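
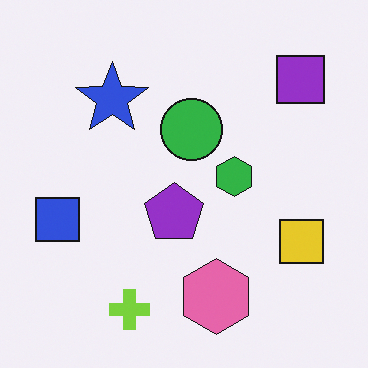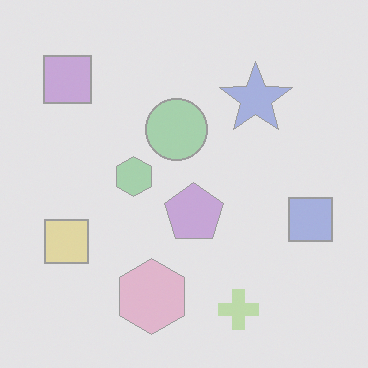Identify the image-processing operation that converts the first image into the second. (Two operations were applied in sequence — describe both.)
The image was flipped horizontally (left ↔ right), then washed out (contrast reduced).

The blue square is in the left of the first image and the right of the second — shapes on opposite sides of the vertical midline have swapped in a mirror flip. Tones are pushed toward mid-grey across the whole image — a global contrast change.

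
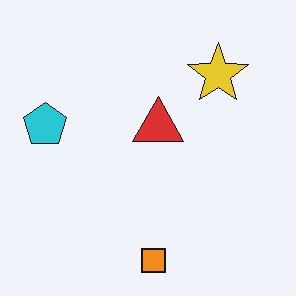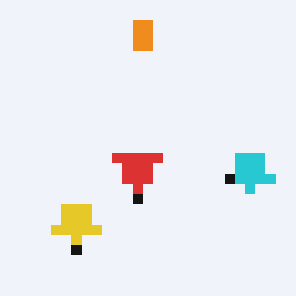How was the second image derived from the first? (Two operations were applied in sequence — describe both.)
The image was rotated 180°, then coarsely pixelated.

The orange square sits in the bottom of the first image and the top of the second — consistent with a whole-image 180° rotation. Shapes are reduced to large square blocks; fine edges and outlines are lost — a downscale-then-upscale (mosaic) effect.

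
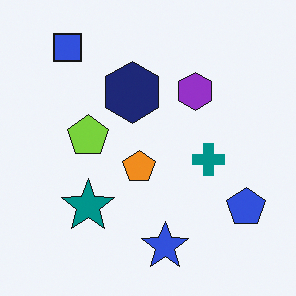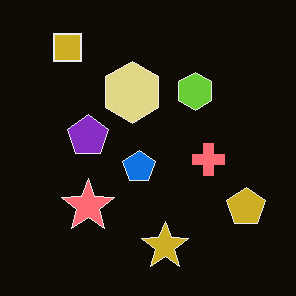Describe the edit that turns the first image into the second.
It was color-inverted (negative).

The light background has become dark and every shape's color is its complement — a photographic negative.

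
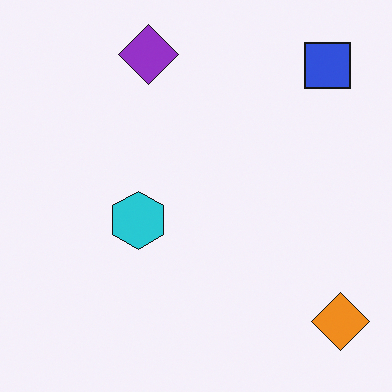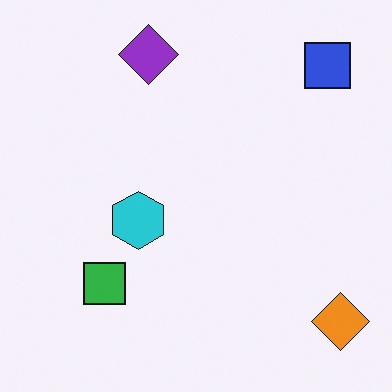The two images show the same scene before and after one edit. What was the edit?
It was overlaid with an additional green square.

A green square appears in the second image that is absent from the first.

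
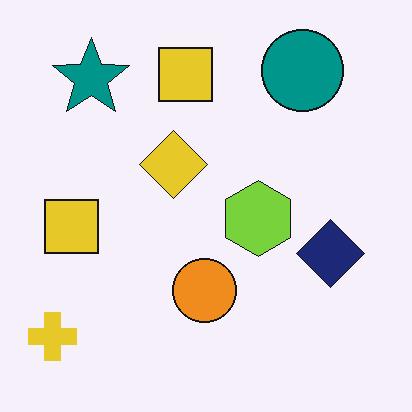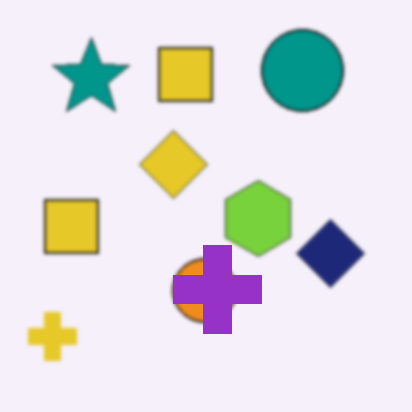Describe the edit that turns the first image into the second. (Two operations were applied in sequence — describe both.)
The transformation is: lightly blurred, then overlaid with an additional purple cross.

Shape edges and outlines are uniformly softened across the whole image. A purple cross appears in the second image that is absent from the first.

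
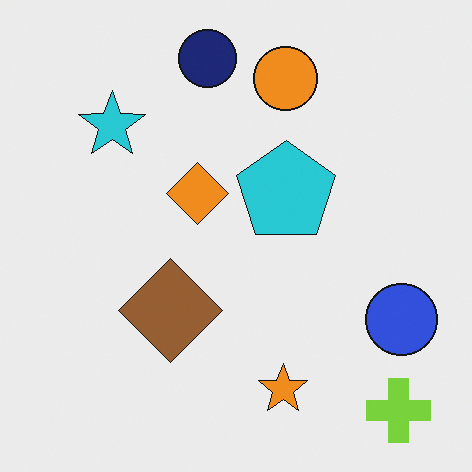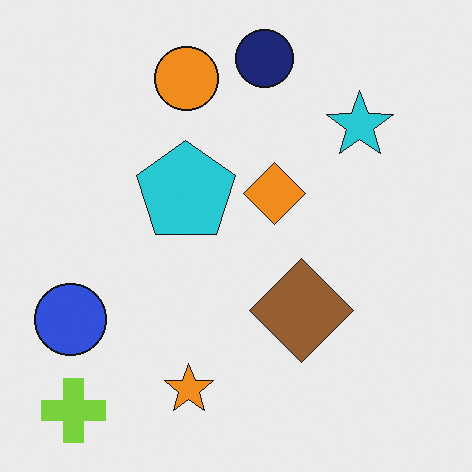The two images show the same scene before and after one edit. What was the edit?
It was flipped horizontally (left ↔ right).

The blue circle is in the bottom-right of the first image and the bottom-left of the second — shapes on opposite sides of the vertical midline have swapped in a mirror flip.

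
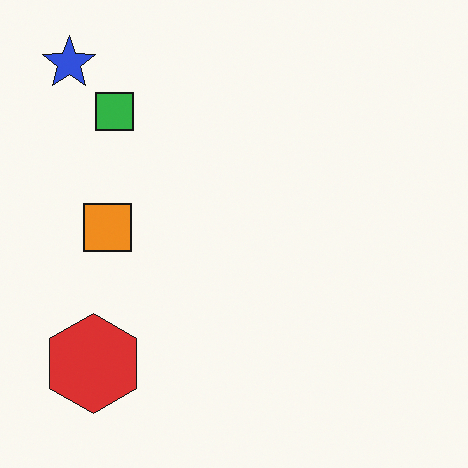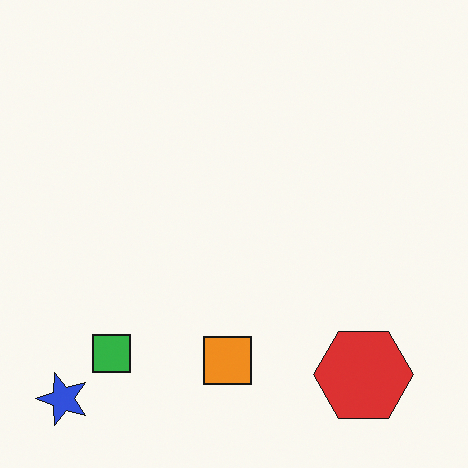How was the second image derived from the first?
The transformation is: rotated 90° counter-clockwise.

The blue star sits in the top-left of the first image and the bottom-left of the second — consistent with a whole-image 90° counter-clockwise rotation.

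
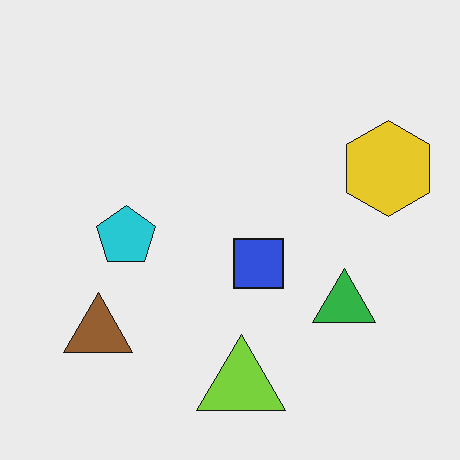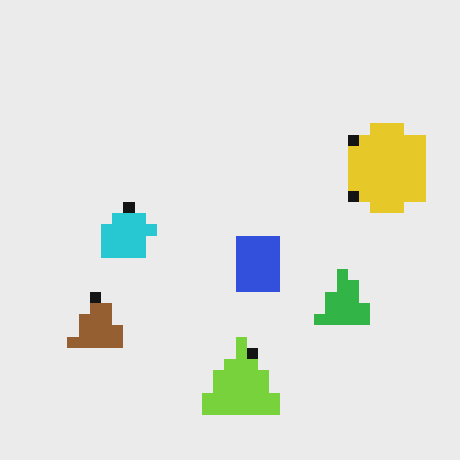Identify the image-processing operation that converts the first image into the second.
The second image is the first heavily pixelated into large blocks.

Shapes are reduced to large square blocks; fine edges and outlines are lost — a downscale-then-upscale (mosaic) effect.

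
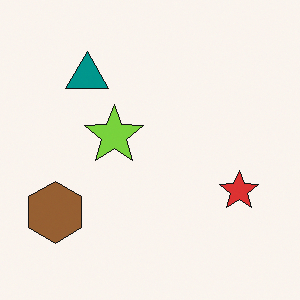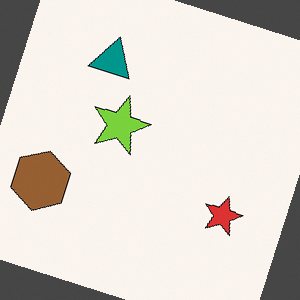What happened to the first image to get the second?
This is the original image rotated clockwise by a clearly visible amount.

Every shape is tilted by the same angle and the image corners show triangular fill wedges — a whole-image rotation by a non-right angle.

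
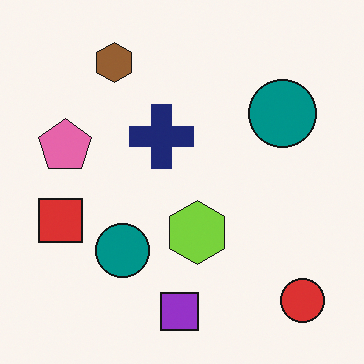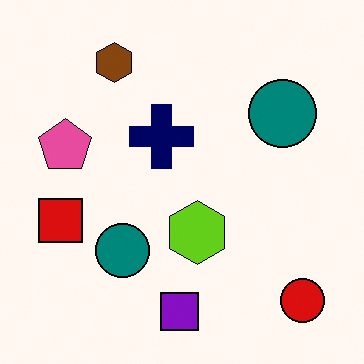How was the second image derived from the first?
The image was given slightly increased contrast.

Tones are pushed away from mid-grey across the whole image — a global contrast change.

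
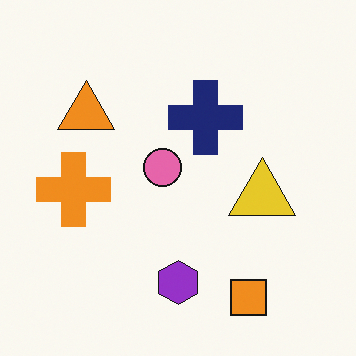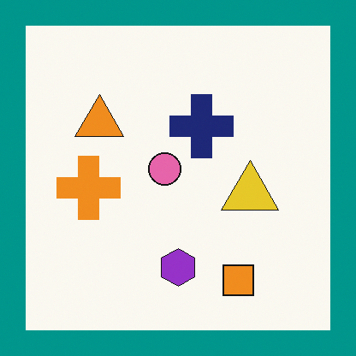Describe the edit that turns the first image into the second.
It was framed with a teal border.

A solid teal frame runs around the edge of the second image, with the content slightly shrunk inside it.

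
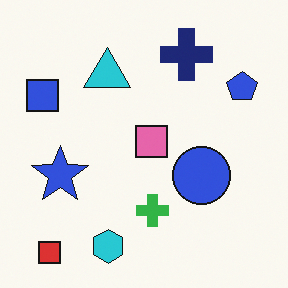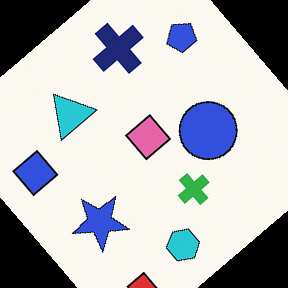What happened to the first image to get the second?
It was rotated counter-clockwise by a large amount — several tens of degrees.

Every shape is tilted by the same angle and the image corners show triangular fill wedges — a whole-image rotation by a non-right angle.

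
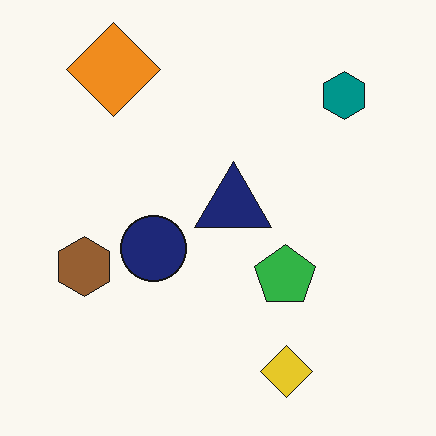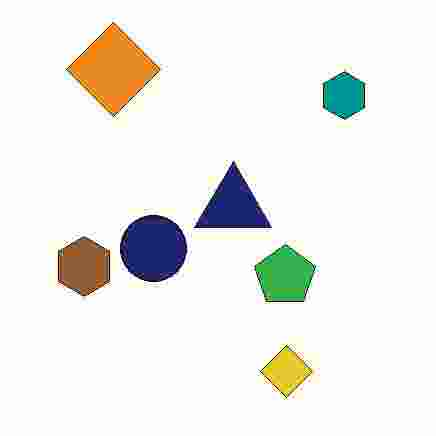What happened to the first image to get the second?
It was degraded with heavy JPEG compression.

Blocky 8×8 compression artifacts appear around shape edges and the flat background shows ringing — characteristic JPEG degradation.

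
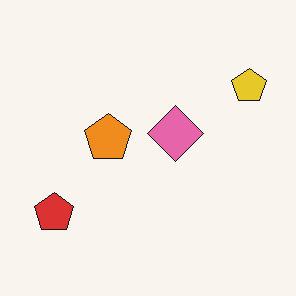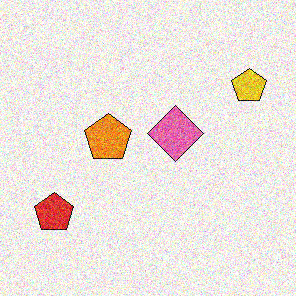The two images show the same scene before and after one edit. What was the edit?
The image was degraded with strong gaussian noise.

Random speckle covers the whole image, including the flat background.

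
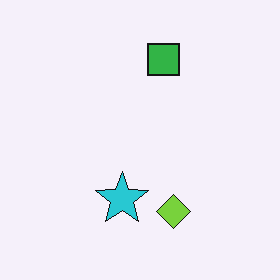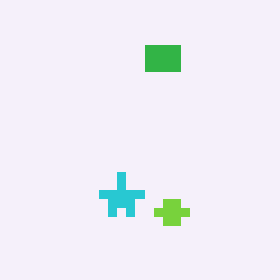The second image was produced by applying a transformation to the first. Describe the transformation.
It was heavily pixelated into large blocks.

Shapes are reduced to large square blocks; fine edges and outlines are lost — a downscale-then-upscale (mosaic) effect.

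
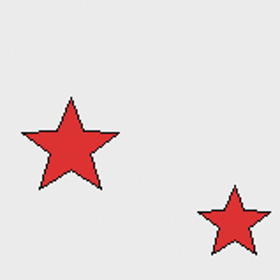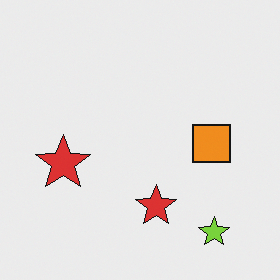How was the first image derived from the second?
Cropped to a noticeably smaller region and rescaled.

The visible shapes are larger and the field of view is narrower; shapes near the original edges may be partly or wholly outside the frame — a crop-and-rescale.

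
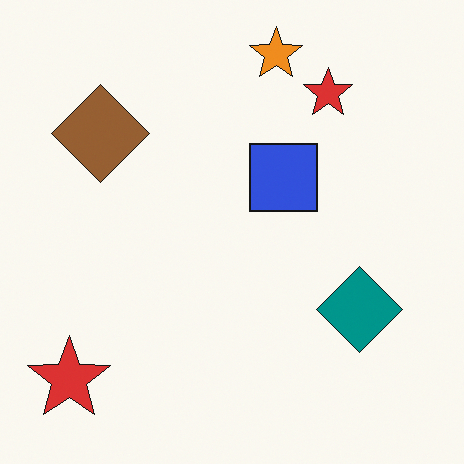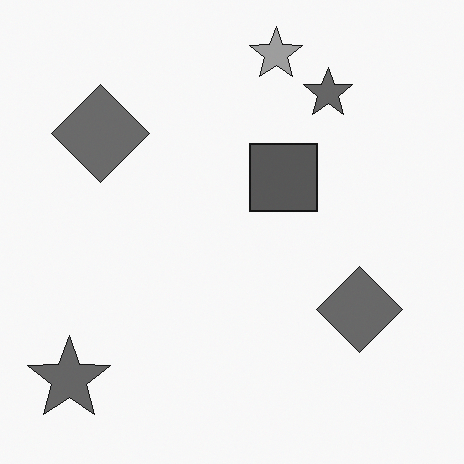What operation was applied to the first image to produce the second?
It was converted to grayscale.

All color is removed — every shape is now a shade of grey.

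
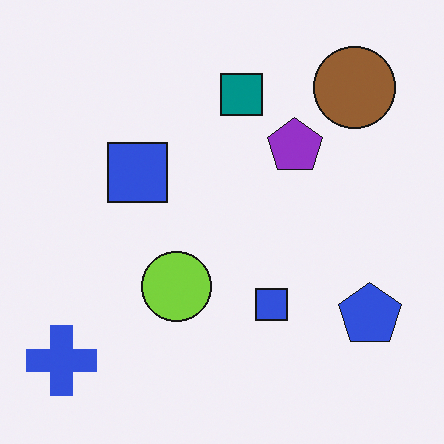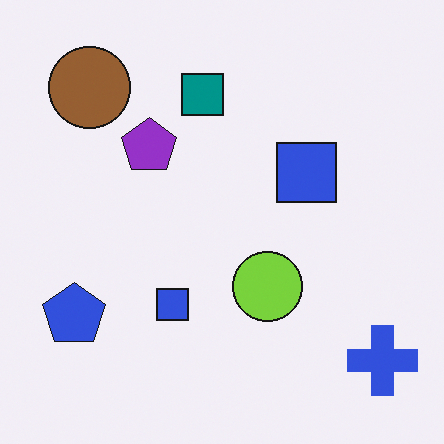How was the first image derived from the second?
The first image is the second flipped horizontally (left ↔ right).

The blue cross is in the bottom-right of the second image and the bottom-left of the first — shapes on opposite sides of the vertical midline have swapped in a mirror flip.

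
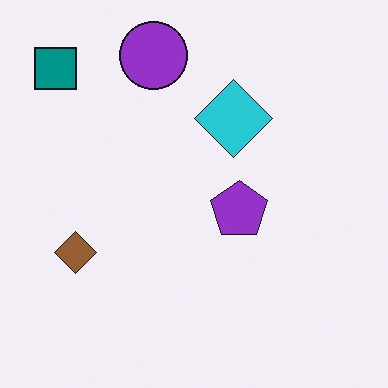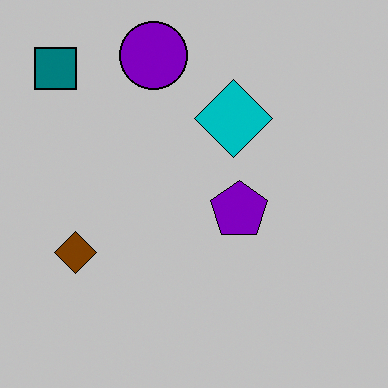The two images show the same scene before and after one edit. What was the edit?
It was aggressively posterized.

Each flat color has snapped to a coarser quantized level — most visibly, the near-white background has dropped to a flat grey.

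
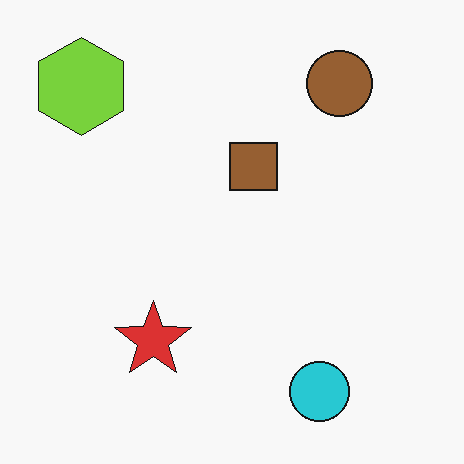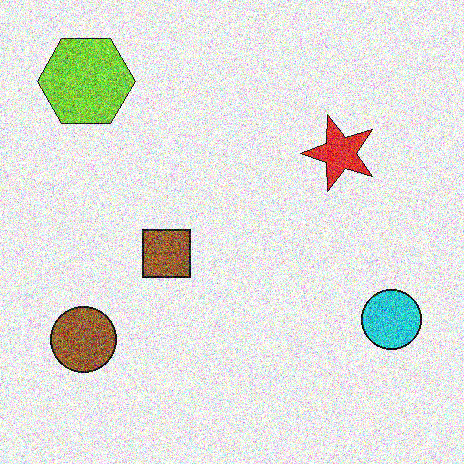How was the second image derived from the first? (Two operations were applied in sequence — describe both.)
The image was transposed (reflected across the top-left ↔ bottom-right diagonal), then degraded with heavy additive noise.

Shapes have swapped their row and column positions — what was in the top-right is now in the bottom-left — a diagonal reflection. Random speckle covers the whole image, including the flat background.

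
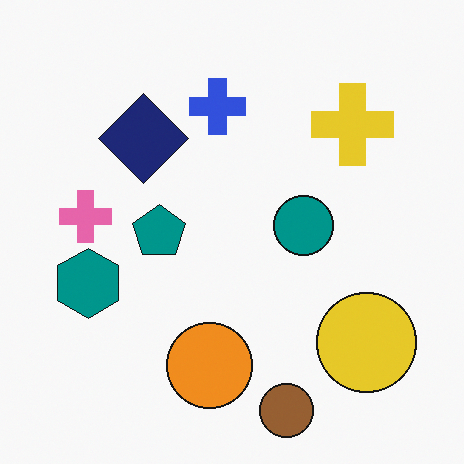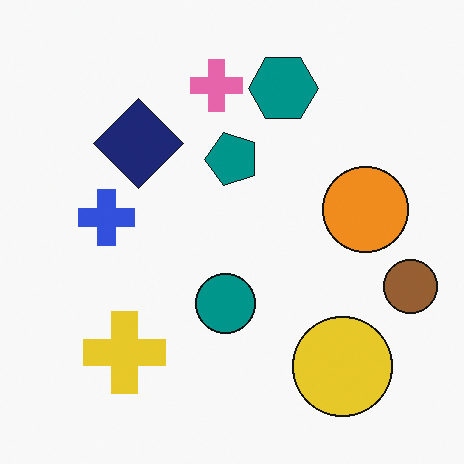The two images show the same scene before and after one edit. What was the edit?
This is the original image transposed (reflected across the top-left ↔ bottom-right diagonal).

Shapes have swapped their row and column positions — what was in the top-right is now in the bottom-left — a diagonal reflection.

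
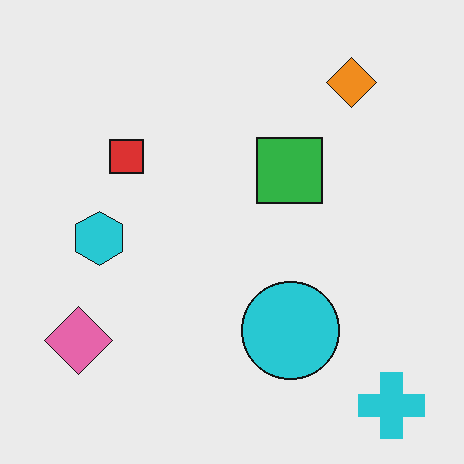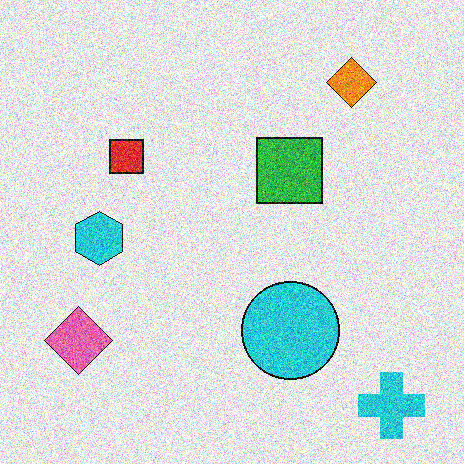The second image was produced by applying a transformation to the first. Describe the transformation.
The image was degraded with heavy additive noise.

Random speckle covers the whole image, including the flat background.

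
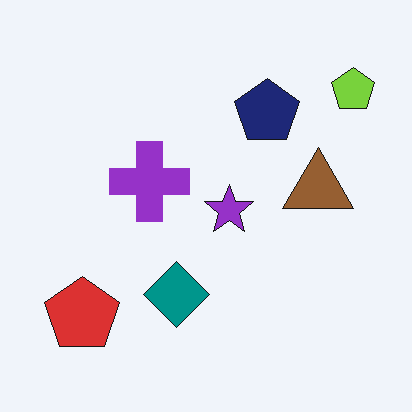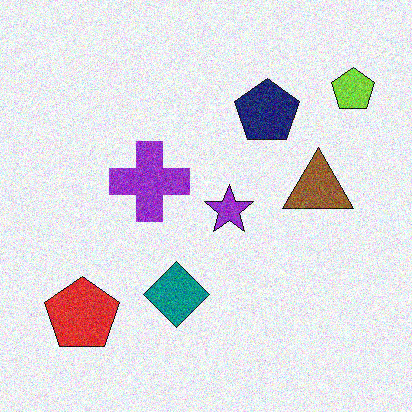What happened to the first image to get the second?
This is the original image degraded with visible gaussian noise.

Random speckle covers the whole image, including the flat background.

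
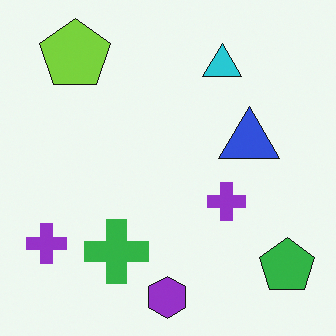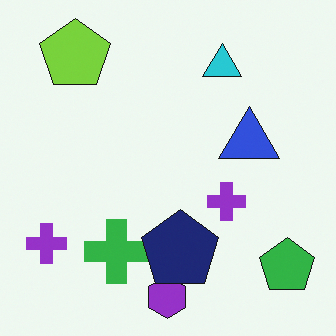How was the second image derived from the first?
The image was overlaid with an additional navy pentagon.

A navy pentagon appears in the second image that is absent from the first.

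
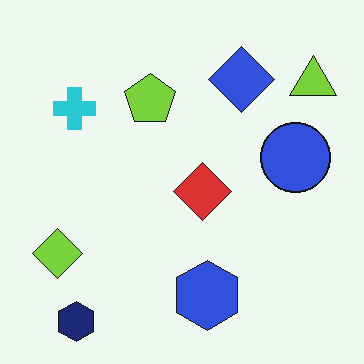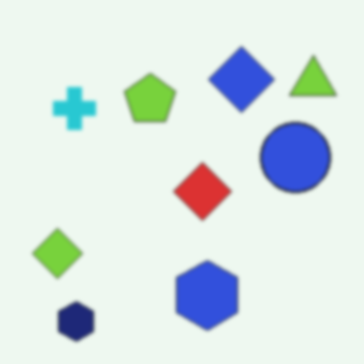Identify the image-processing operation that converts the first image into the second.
The transformation is: lightly blurred.

Shape edges and outlines are uniformly softened across the whole image.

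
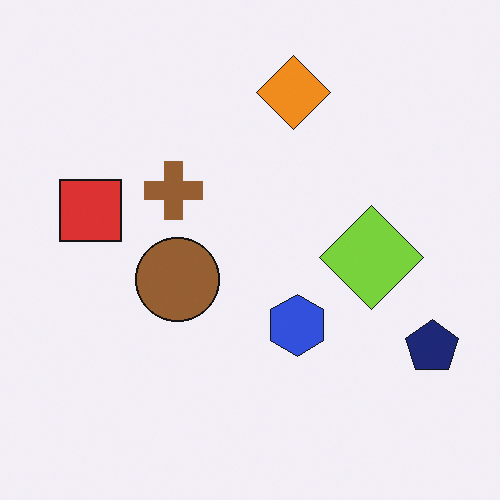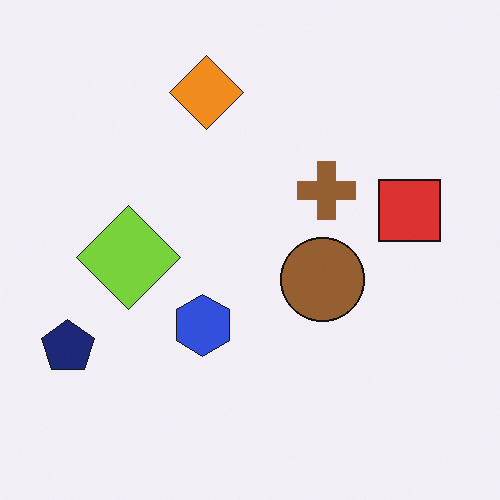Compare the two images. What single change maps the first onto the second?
The image was flipped horizontally (left ↔ right).

The navy pentagon is in the bottom-right of the first image and the bottom-left of the second — shapes on opposite sides of the vertical midline have swapped in a mirror flip.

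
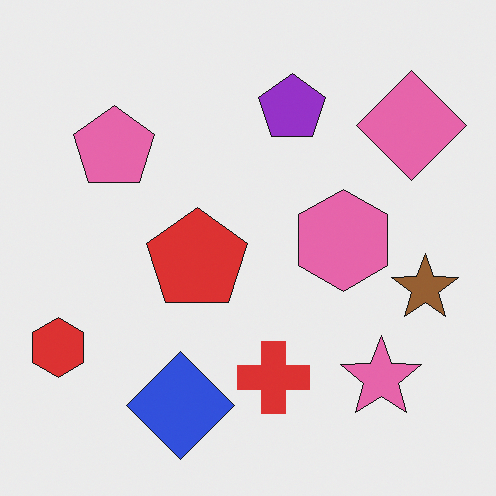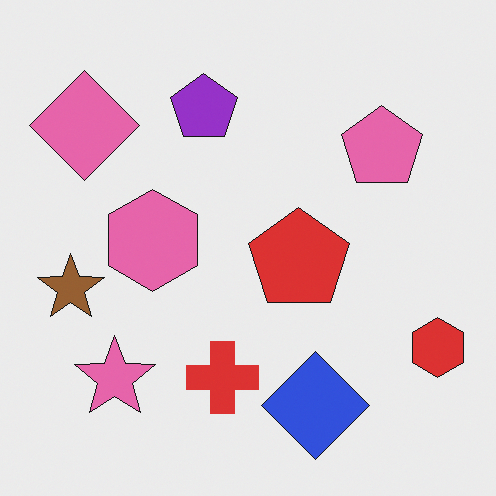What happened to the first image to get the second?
Flipped horizontally (left ↔ right).

The red hexagon is in the bottom-left of the first image and the bottom-right of the second — shapes on opposite sides of the vertical midline have swapped in a mirror flip.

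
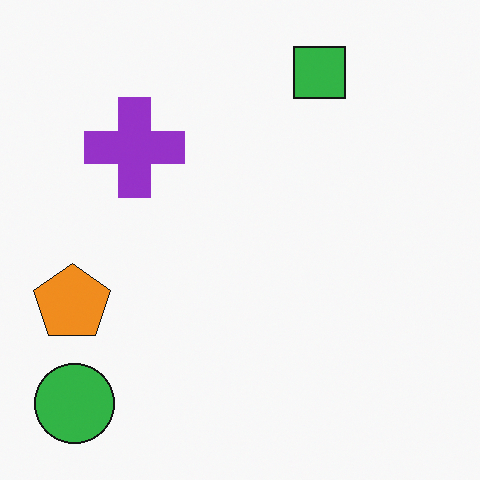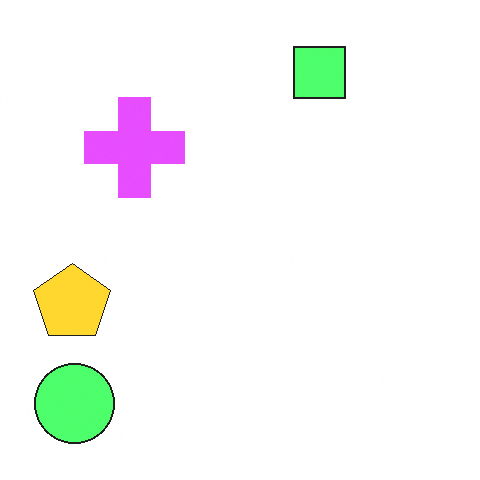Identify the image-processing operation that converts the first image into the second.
This is the original image brightened a lot.

Every pixel — background and shapes alike — is uniformly brightened.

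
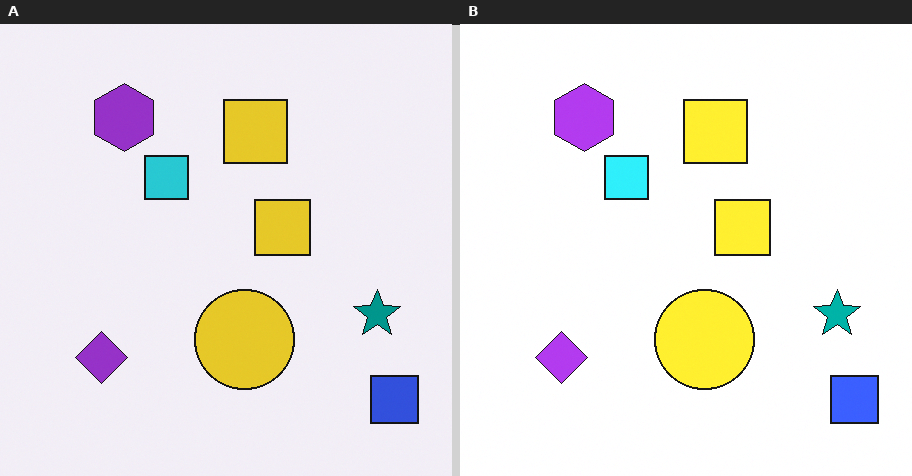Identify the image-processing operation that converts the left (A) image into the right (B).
The transformation is: slightly brightened.

Every pixel — background and shapes alike — is uniformly brightened.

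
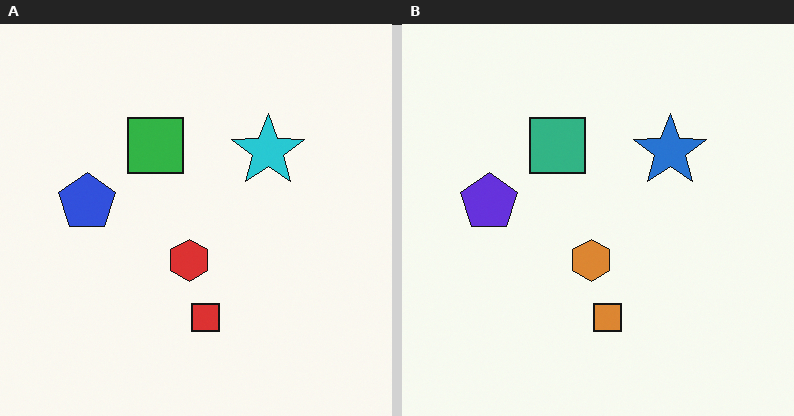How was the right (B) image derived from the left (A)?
It was hue-shifted by a small amount.

Every shape's color has rotated by the same amount around the hue wheel — a uniform hue shift.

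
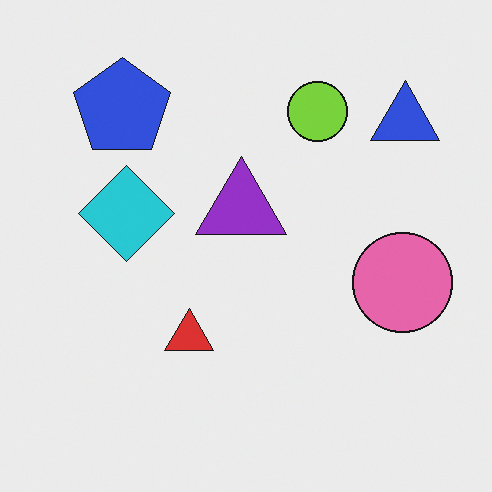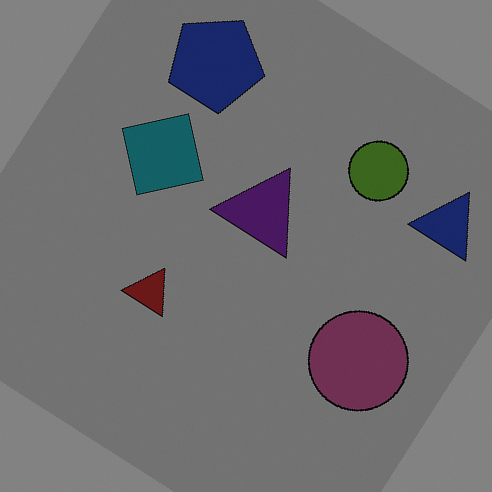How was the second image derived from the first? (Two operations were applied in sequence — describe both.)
It was substantially darkened, then rotated clockwise by a large amount — several tens of degrees.

Every pixel — background and shapes alike — is uniformly darkened. Every shape is tilted by the same angle and the image corners show triangular fill wedges — a whole-image rotation by a non-right angle.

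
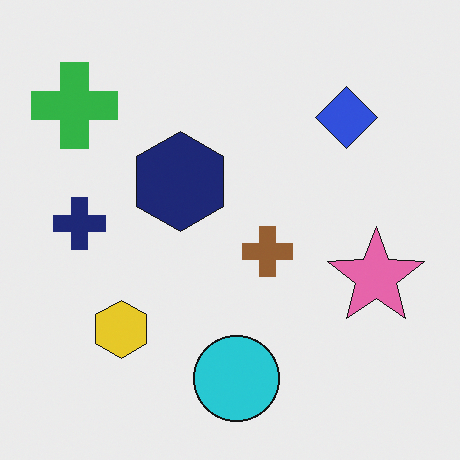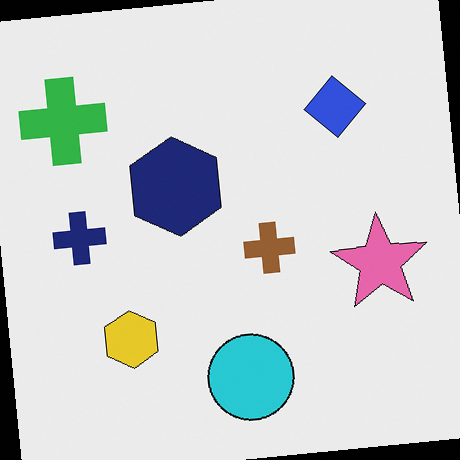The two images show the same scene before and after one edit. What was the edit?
It was rotated counter-clockwise by a small amount.

Every shape is tilted by the same angle and the image corners show triangular fill wedges — a whole-image rotation by a non-right angle.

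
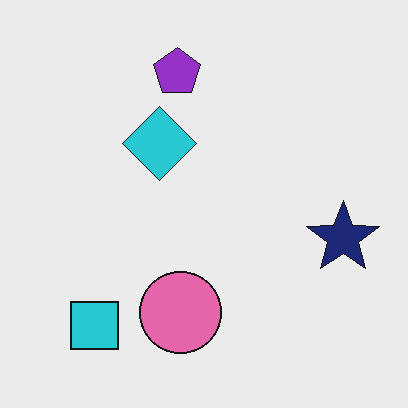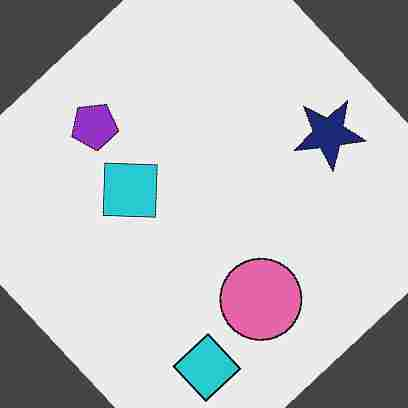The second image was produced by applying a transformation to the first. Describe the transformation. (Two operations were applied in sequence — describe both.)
Rotated counter-clockwise by a large amount — several tens of degrees, then heavily JPEG-compressed with obvious blocking artifacts.

Every shape is tilted by the same angle and the image corners show triangular fill wedges — a whole-image rotation by a non-right angle. Blocky 8×8 compression artifacts appear around shape edges and the flat background shows ringing — characteristic JPEG degradation.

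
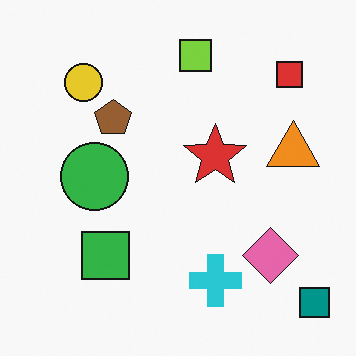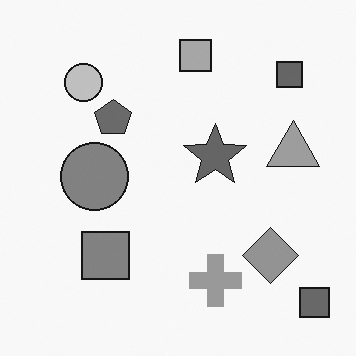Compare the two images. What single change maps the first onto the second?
This is the original image converted to grayscale.

All color is removed — every shape is now a shade of grey.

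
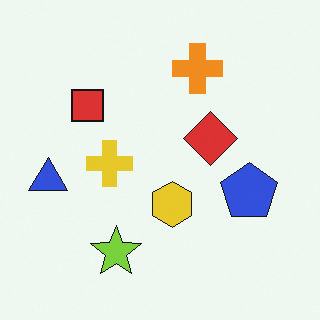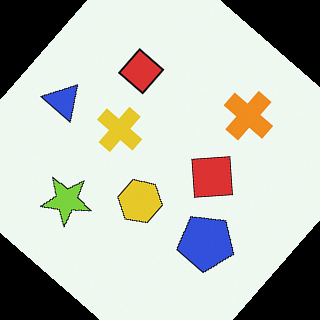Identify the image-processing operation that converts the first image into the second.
The transformation is: rotated clockwise by a large amount — several tens of degrees.

Every shape is tilted by the same angle and the image corners show triangular fill wedges — a whole-image rotation by a non-right angle.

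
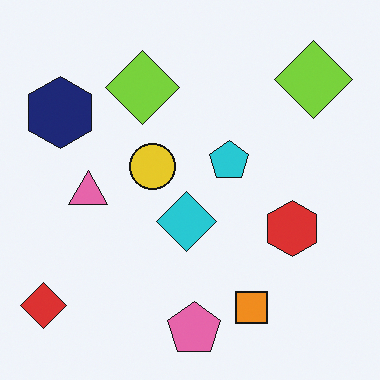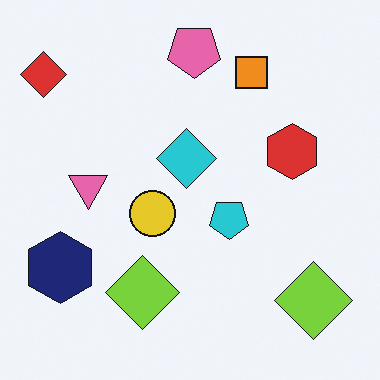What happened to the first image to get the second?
Flipped vertically (top ↔ bottom).

The pink pentagon is in the bottom of the first image and the top of the second — shapes on opposite sides of the horizontal midline have swapped in a mirror flip.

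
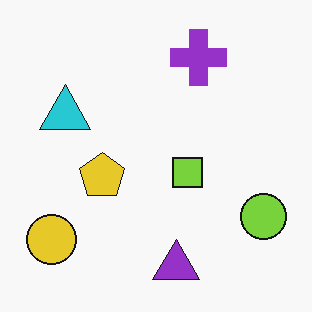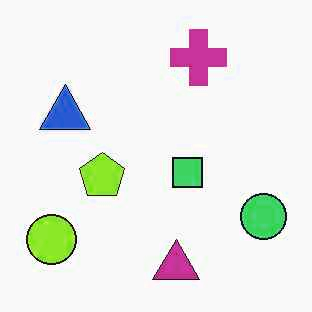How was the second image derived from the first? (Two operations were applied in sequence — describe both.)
This is the original image given moderate JPEG compression, then hue-shifted by a small amount.

Blocky 8×8 compression artifacts appear around shape edges and the flat background shows ringing — characteristic JPEG degradation. Every shape's color has rotated by the same amount around the hue wheel — a uniform hue shift.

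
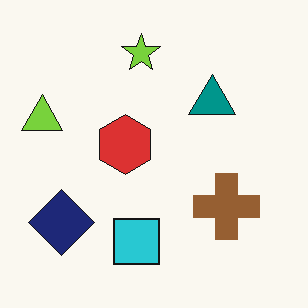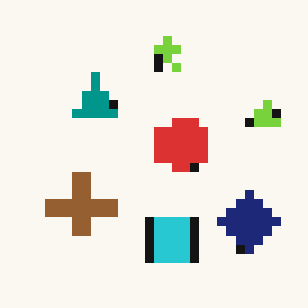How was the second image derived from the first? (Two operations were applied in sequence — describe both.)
The transformation is: heavily pixelated into large blocks, then flipped horizontally (left ↔ right).

Shapes are reduced to large square blocks; fine edges and outlines are lost — a downscale-then-upscale (mosaic) effect. The lime triangle is in the left of the first image and the right of the second — shapes on opposite sides of the vertical midline have swapped in a mirror flip.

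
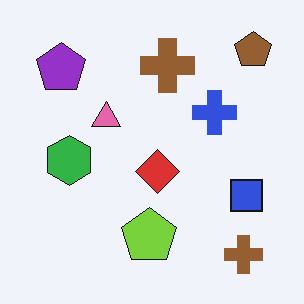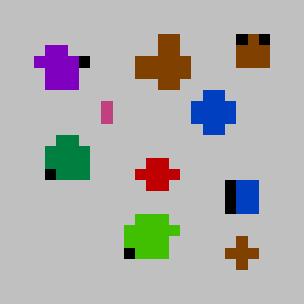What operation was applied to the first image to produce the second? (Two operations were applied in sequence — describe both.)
The second image is the first heavily posterized to just a handful of flat colors, then coarsely pixelated.

Each flat color has snapped to a coarser quantized level — most visibly, the near-white background has dropped to a flat grey. Shapes are reduced to large square blocks; fine edges and outlines are lost — a downscale-then-upscale (mosaic) effect.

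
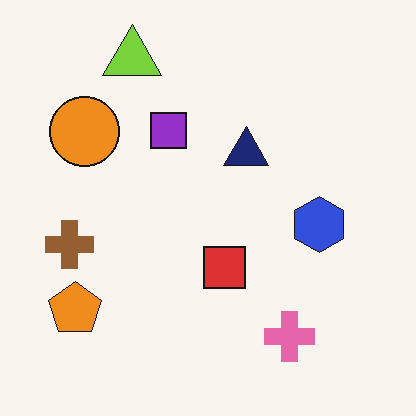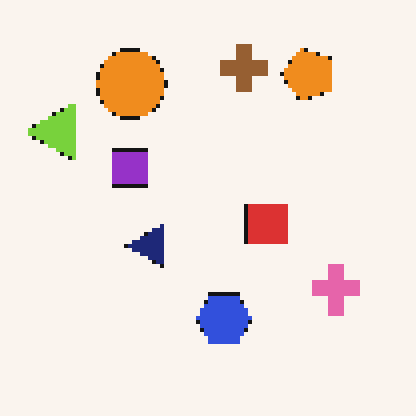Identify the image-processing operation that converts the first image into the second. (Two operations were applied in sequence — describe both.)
Mildly pixelated, then transposed (reflected across the top-left ↔ bottom-right diagonal).

Shapes are reduced to large square blocks; fine edges and outlines are lost — a downscale-then-upscale (mosaic) effect. Shapes have swapped their row and column positions — what was in the top-right is now in the bottom-left — a diagonal reflection.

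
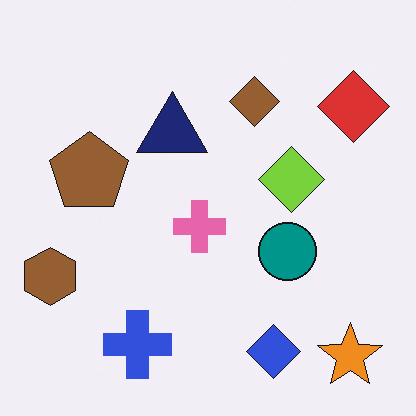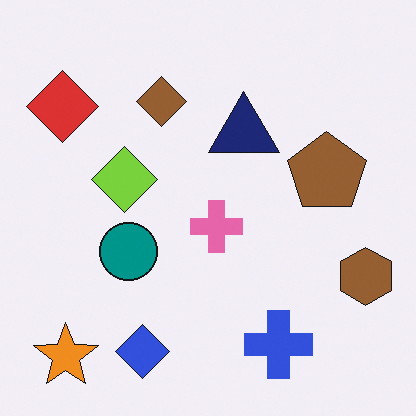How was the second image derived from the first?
The image was flipped horizontally (left ↔ right).

The brown hexagon is in the left of the first image and the right of the second — shapes on opposite sides of the vertical midline have swapped in a mirror flip.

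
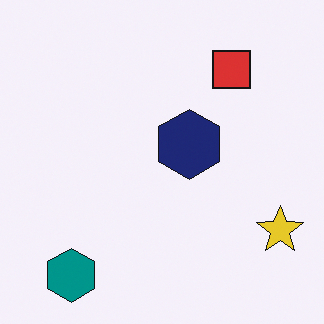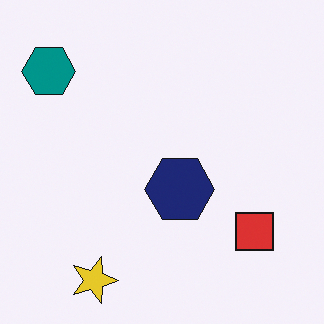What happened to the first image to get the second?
This is the original image rotated 90° clockwise.

The teal hexagon sits in the bottom-left of the first image and the top-left of the second — consistent with a whole-image 90° clockwise rotation.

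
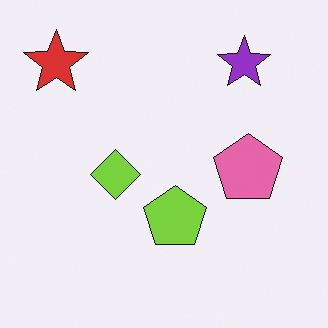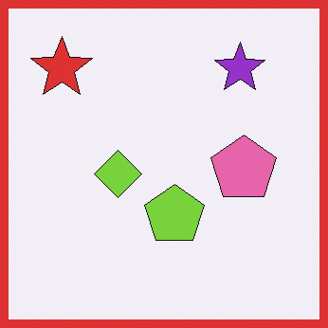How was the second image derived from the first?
Framed with a red border.

A solid red frame runs around the edge of the second image, with the content slightly shrunk inside it.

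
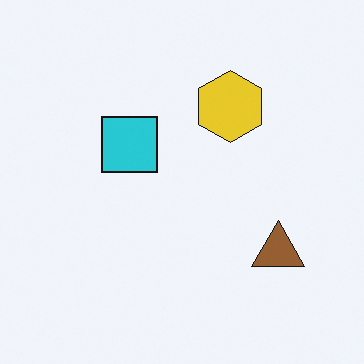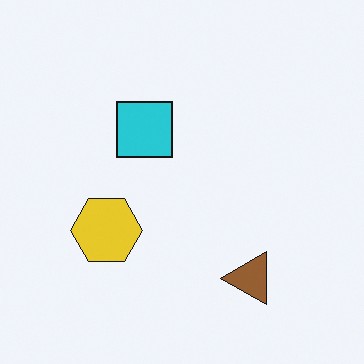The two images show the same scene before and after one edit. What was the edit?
Transposed (reflected across the top-left ↔ bottom-right diagonal).

Shapes have swapped their row and column positions — what was in the top-right is now in the bottom-left — a diagonal reflection.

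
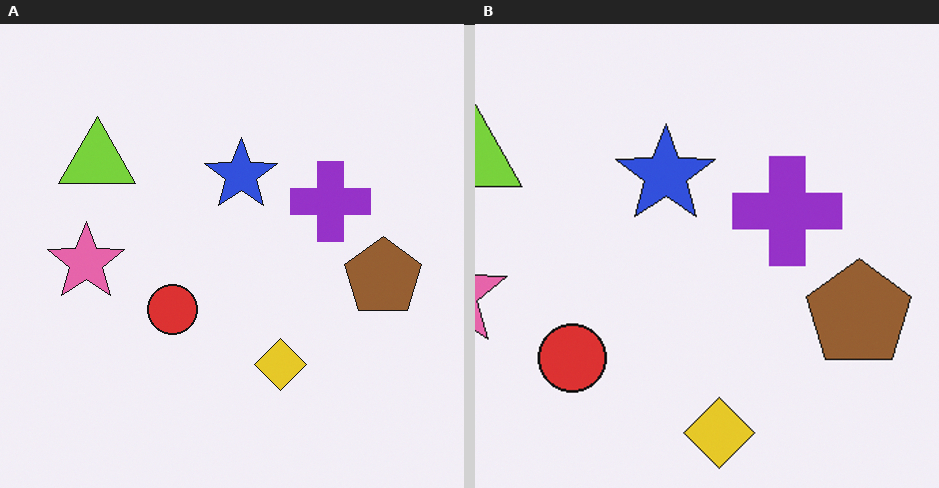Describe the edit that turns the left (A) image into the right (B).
The transformation is: cropped slightly and scaled back up.

The visible shapes are larger and the field of view is narrower; shapes near the original edges may be partly or wholly outside the frame — a crop-and-rescale.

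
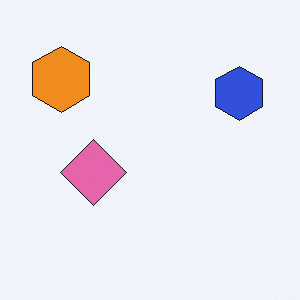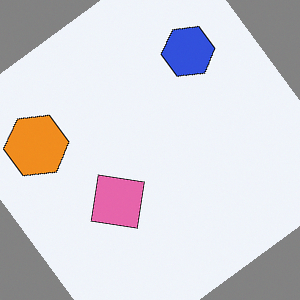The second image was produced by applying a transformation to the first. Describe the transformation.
The image was rotated counter-clockwise by a large amount — several tens of degrees.

Every shape is tilted by the same angle and the image corners show triangular fill wedges — a whole-image rotation by a non-right angle.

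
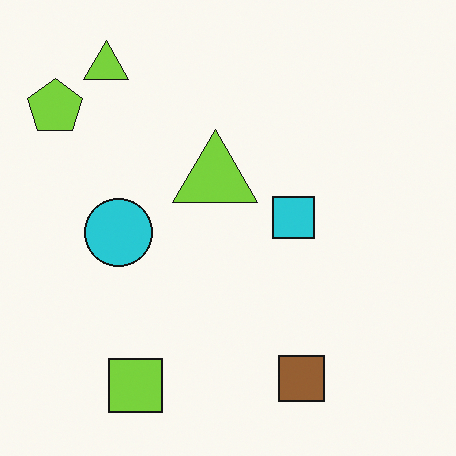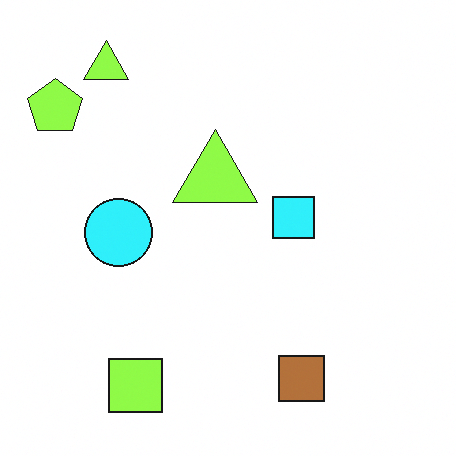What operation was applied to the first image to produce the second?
Slightly brightened.

Every pixel — background and shapes alike — is uniformly brightened.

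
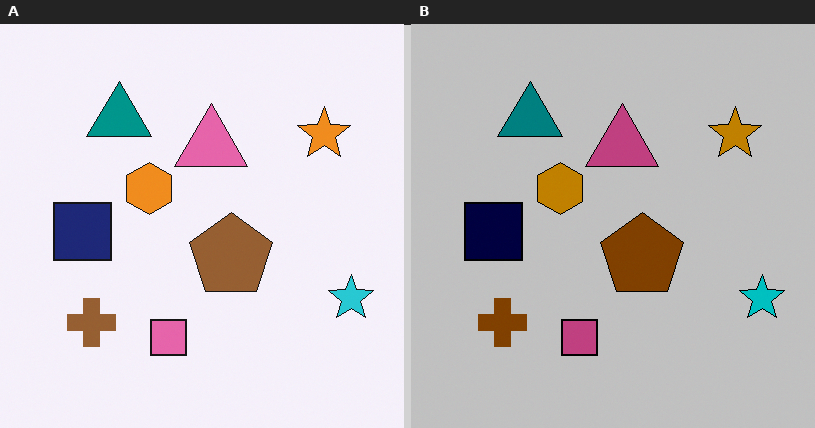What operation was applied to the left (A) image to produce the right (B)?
The image was heavily posterized to just a handful of flat colors.

Each flat color has snapped to a coarser quantized level — most visibly, the near-white background has dropped to a flat grey.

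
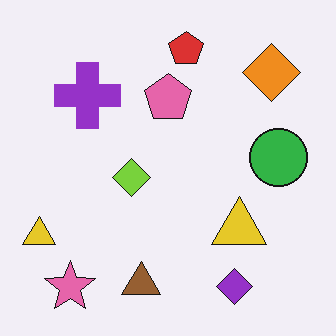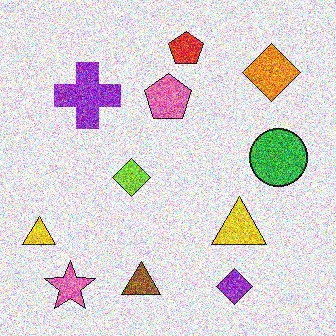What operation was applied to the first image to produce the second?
This is the original image degraded with a thick layer of grain.

Random speckle covers the whole image, including the flat background.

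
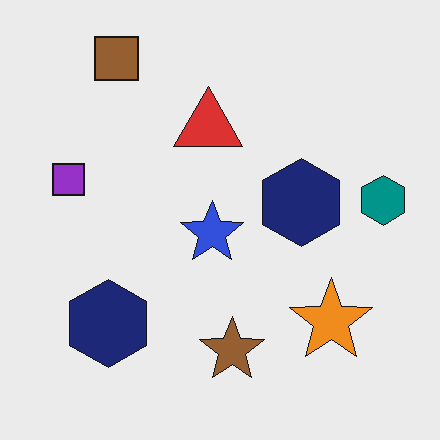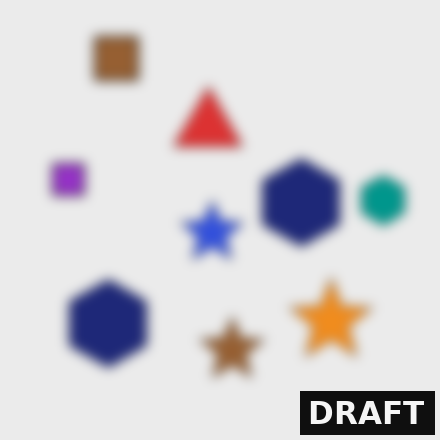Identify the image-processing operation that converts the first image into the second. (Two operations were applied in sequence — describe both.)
The transformation is: heavily blurred, then watermarked with the text "DRAFT" in the lower-right corner.

Shape edges and outlines are uniformly softened across the whole image. A dark label reading "DRAFT" appears in the lower-right corner.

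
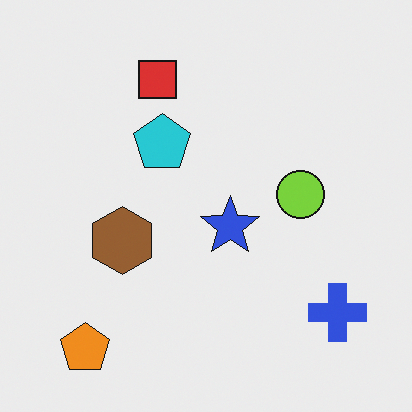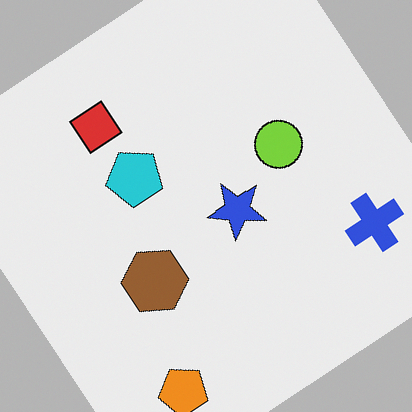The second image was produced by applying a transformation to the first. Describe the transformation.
The transformation is: rotated counter-clockwise by a large amount — several tens of degrees.

Every shape is tilted by the same angle and the image corners show triangular fill wedges — a whole-image rotation by a non-right angle.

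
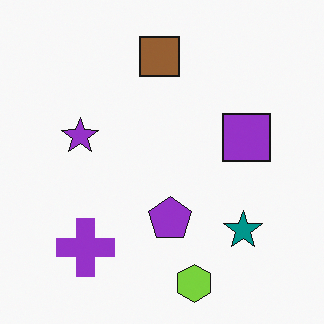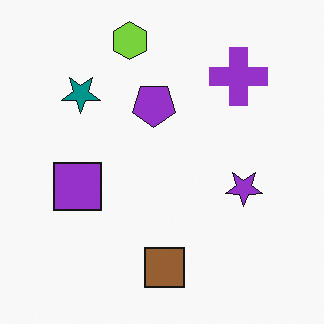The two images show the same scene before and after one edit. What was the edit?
The transformation is: rotated 180°.

The lime hexagon sits in the bottom of the first image and the top of the second — consistent with a whole-image 180° rotation.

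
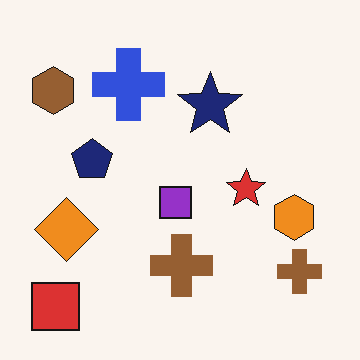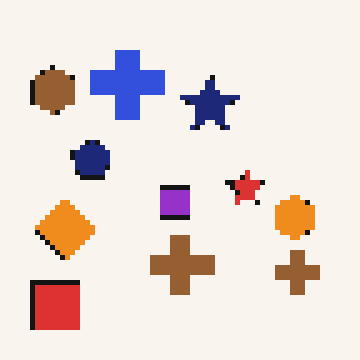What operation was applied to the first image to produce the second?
This is the original image mildly pixelated.

Shapes are reduced to large square blocks; fine edges and outlines are lost — a downscale-then-upscale (mosaic) effect.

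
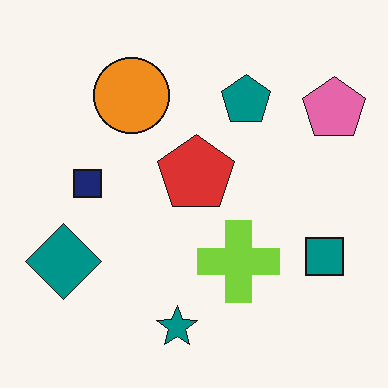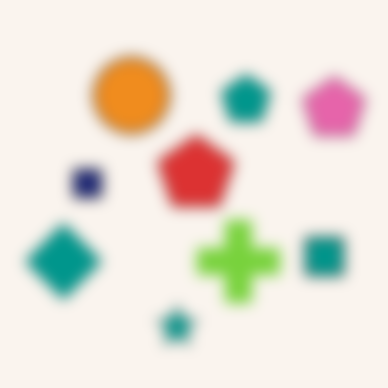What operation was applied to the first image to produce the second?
Heavily blurred.

Shape edges and outlines are uniformly softened across the whole image.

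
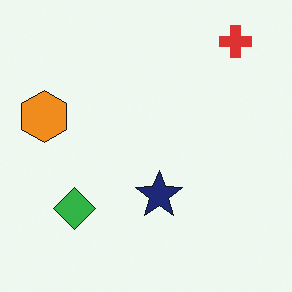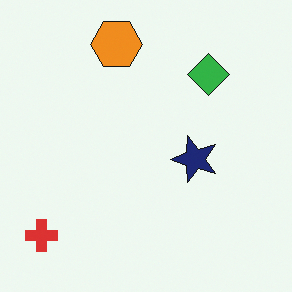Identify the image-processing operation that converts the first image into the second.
This is the original image transposed (reflected across the top-left ↔ bottom-right diagonal).

Shapes have swapped their row and column positions — what was in the top-right is now in the bottom-left — a diagonal reflection.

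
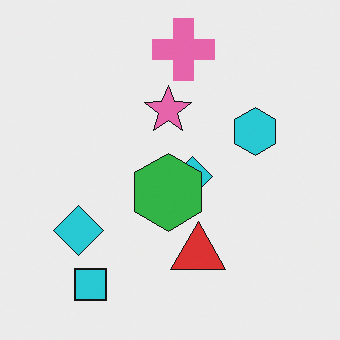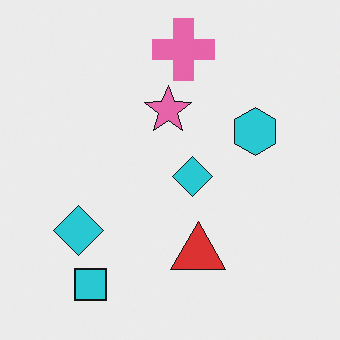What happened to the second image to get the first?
Overlaid with an additional green hexagon.

A green hexagon appears in the first image that is absent from the second.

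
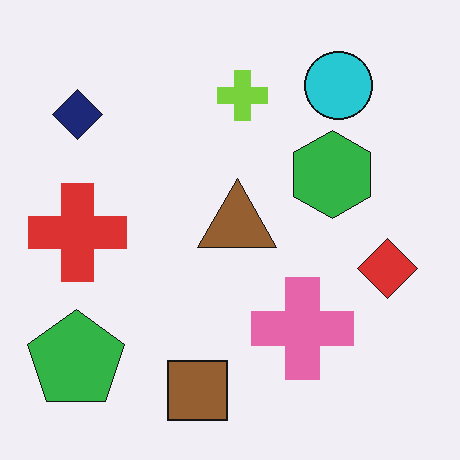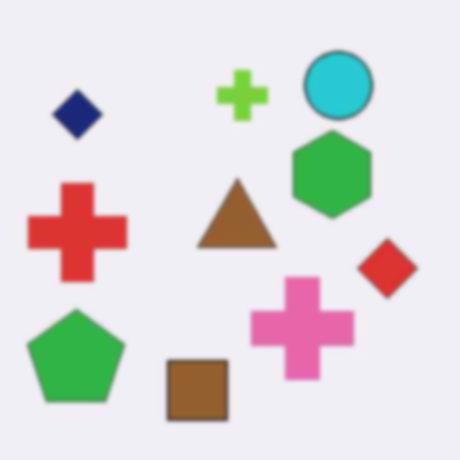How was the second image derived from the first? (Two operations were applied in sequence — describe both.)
The transformation is: given moderate JPEG compression, then lightly blurred.

Blocky 8×8 compression artifacts appear around shape edges and the flat background shows ringing — characteristic JPEG degradation. Shape edges and outlines are uniformly softened across the whole image.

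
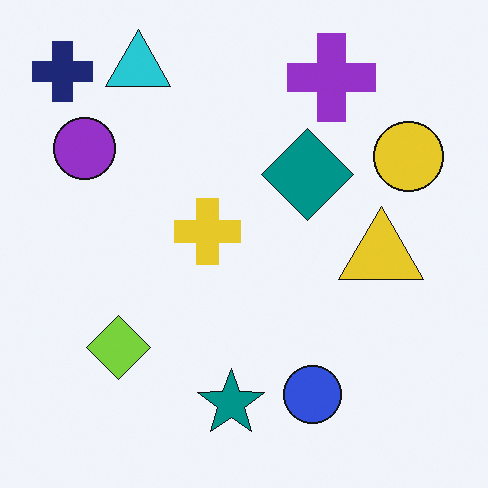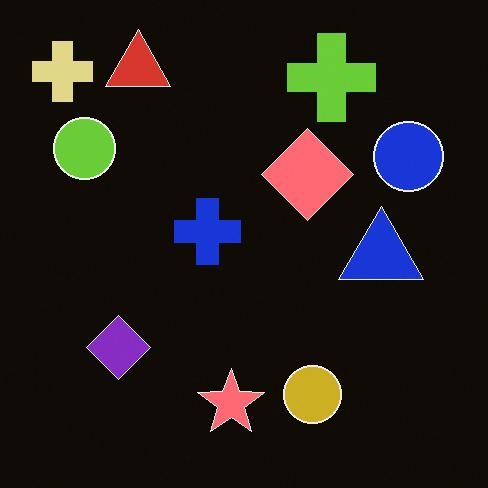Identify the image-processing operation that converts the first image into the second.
This is the original image color-inverted (negative).

The light background has become dark and every shape's color is its complement — a photographic negative.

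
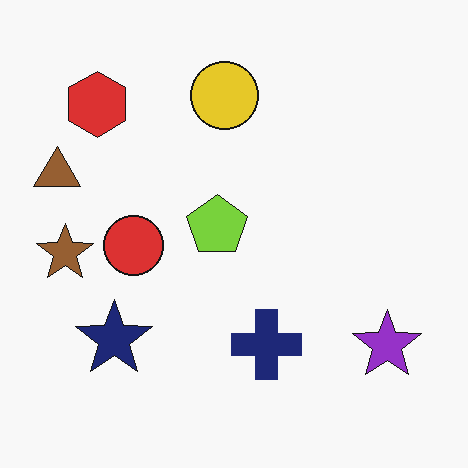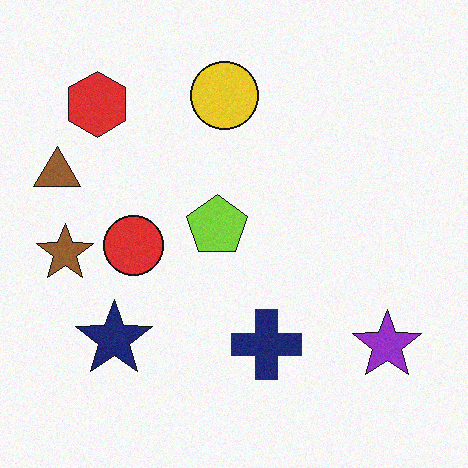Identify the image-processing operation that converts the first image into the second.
This is the original image degraded with subtle gaussian noise.

Random speckle covers the whole image, including the flat background.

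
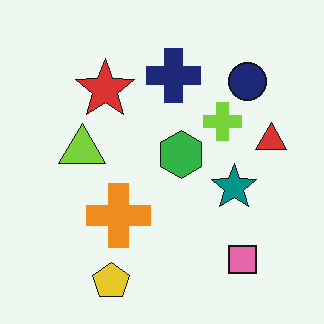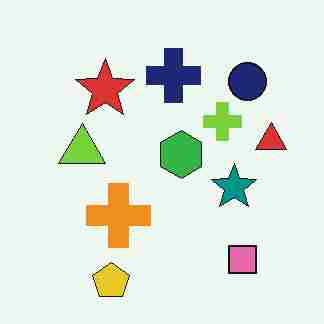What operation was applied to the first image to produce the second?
Degraded with heavy JPEG compression.

Blocky 8×8 compression artifacts appear around shape edges and the flat background shows ringing — characteristic JPEG degradation.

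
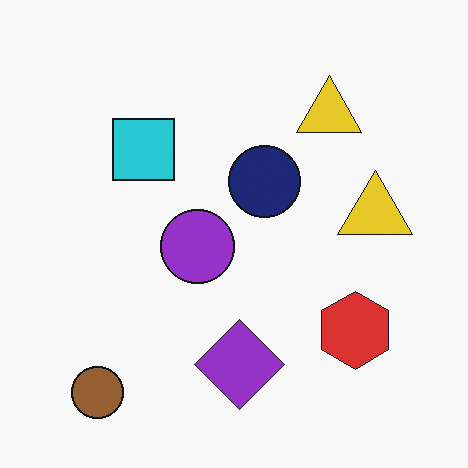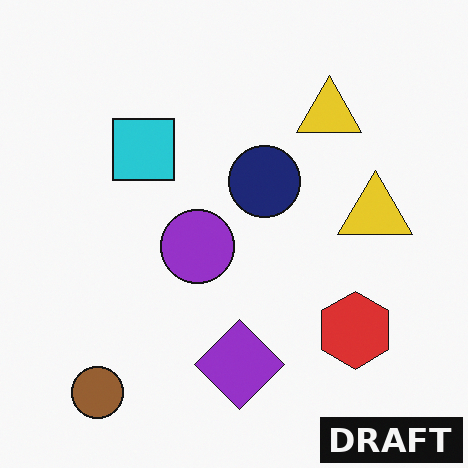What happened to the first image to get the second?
It was watermarked with the text "DRAFT" in the lower-right corner.

A dark label reading "DRAFT" appears in the lower-right corner.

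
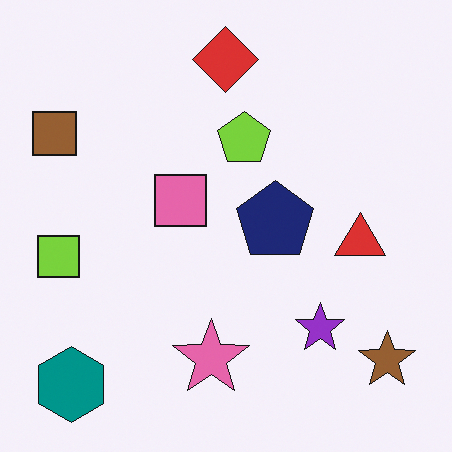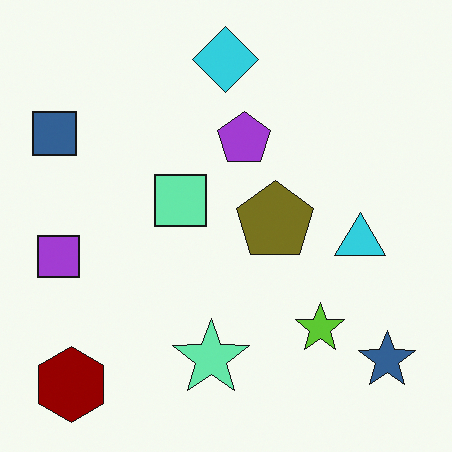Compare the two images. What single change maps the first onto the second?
Hue-shifted through roughly half the color wheel.

Every shape's color has rotated by the same amount around the hue wheel — a uniform hue shift.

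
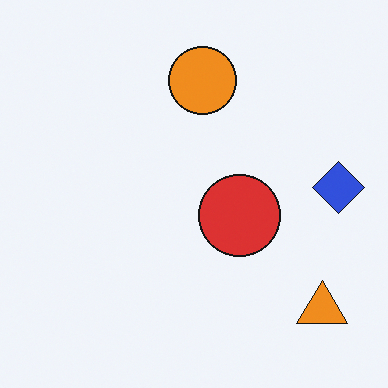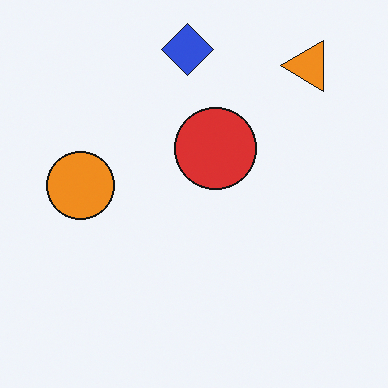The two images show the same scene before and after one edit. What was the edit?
It was rotated 90° counter-clockwise.

The orange triangle sits in the bottom-right of the first image and the top-right of the second — consistent with a whole-image 90° counter-clockwise rotation.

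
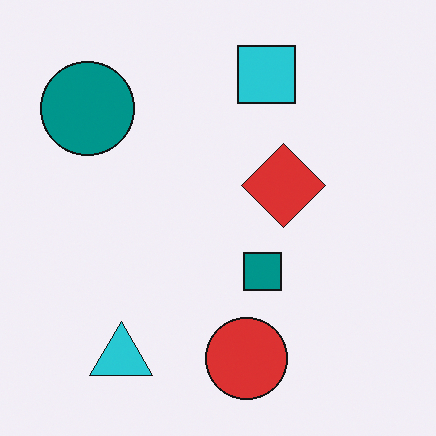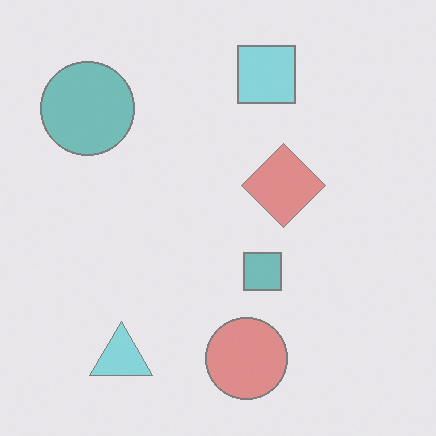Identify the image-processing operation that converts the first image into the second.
It was given much lower contrast.

Tones are pushed toward mid-grey across the whole image — a global contrast change.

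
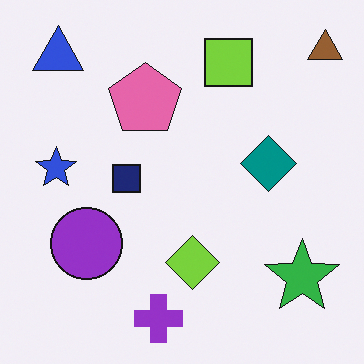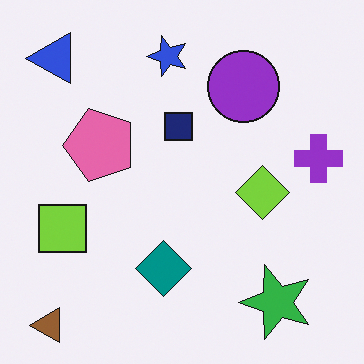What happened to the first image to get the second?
It was transposed (reflected across the top-left ↔ bottom-right diagonal).

Shapes have swapped their row and column positions — what was in the top-right is now in the bottom-left — a diagonal reflection.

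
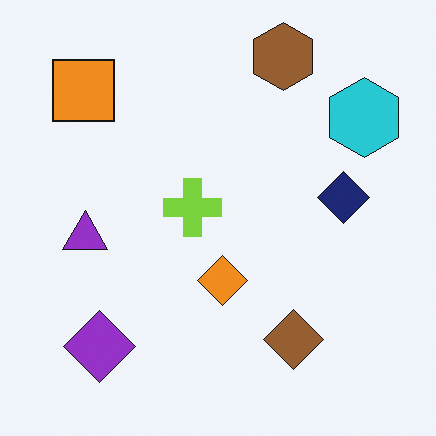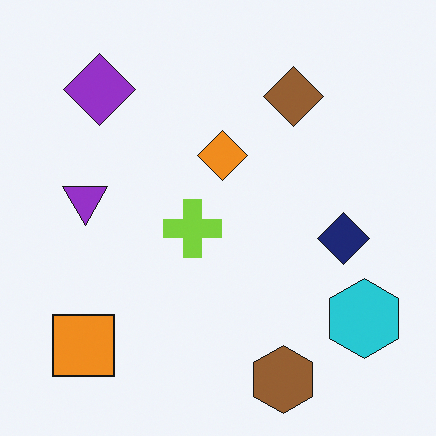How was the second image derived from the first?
The transformation is: flipped vertically (top ↔ bottom).

The brown hexagon is in the top of the first image and the bottom of the second — shapes on opposite sides of the horizontal midline have swapped in a mirror flip.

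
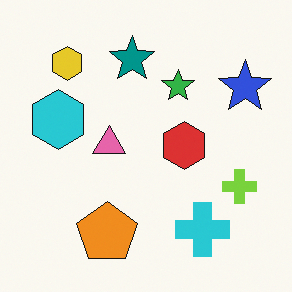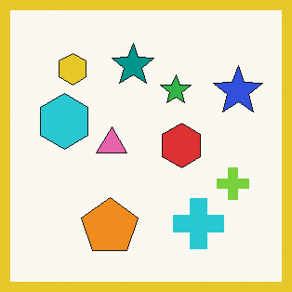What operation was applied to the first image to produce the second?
The second image is the first framed with a yellow border.

A solid yellow frame runs around the edge of the second image, with the content slightly shrunk inside it.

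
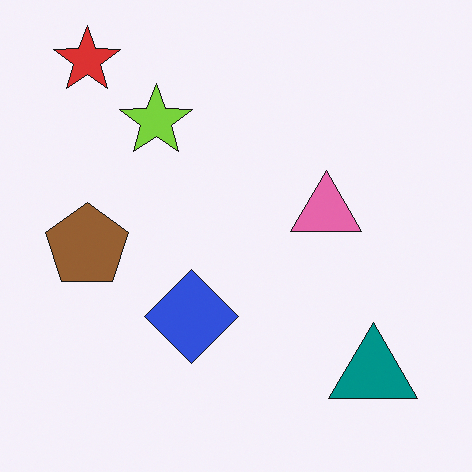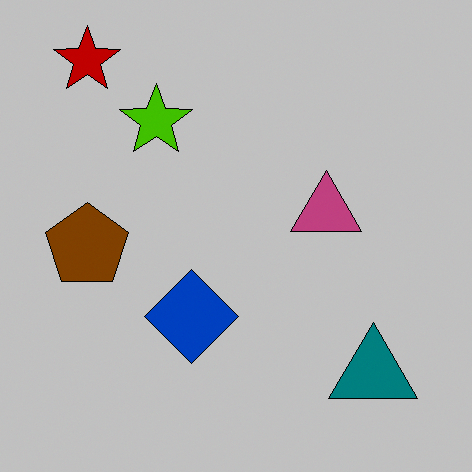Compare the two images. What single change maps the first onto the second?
It was aggressively posterized.

Each flat color has snapped to a coarser quantized level — most visibly, the near-white background has dropped to a flat grey.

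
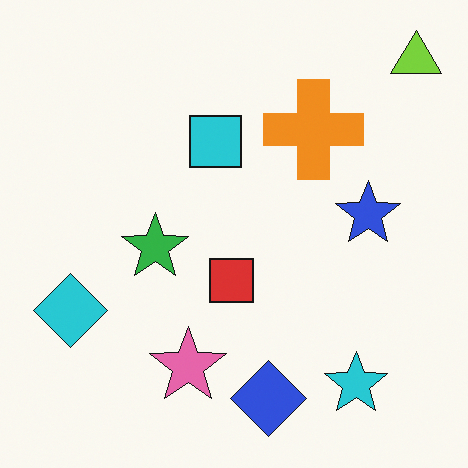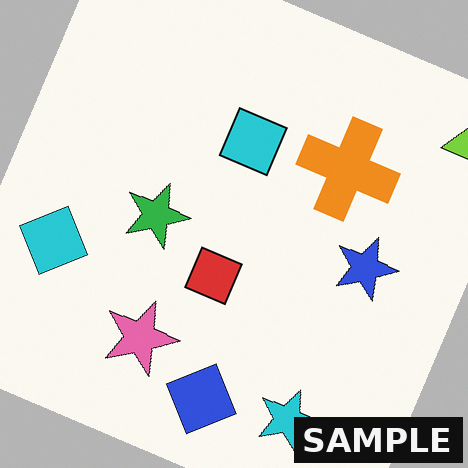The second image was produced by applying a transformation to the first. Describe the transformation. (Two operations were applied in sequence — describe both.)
The transformation is: rotated clockwise by a moderate amount, then watermarked with the text "SAMPLE" in the lower-right corner.

Every shape is tilted by the same angle and the image corners show triangular fill wedges — a whole-image rotation by a non-right angle. A dark label reading "SAMPLE" appears in the lower-right corner.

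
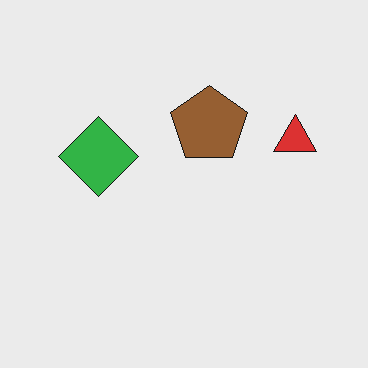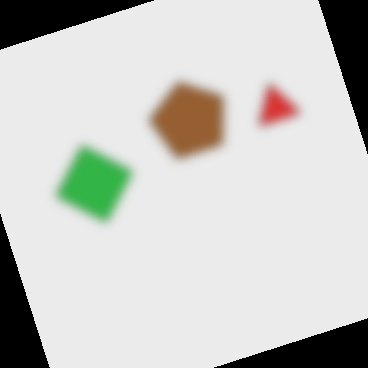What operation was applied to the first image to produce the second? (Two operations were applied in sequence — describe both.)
It was strongly gaussian-blurred, then rotated counter-clockwise by a moderate amount.

Shape edges and outlines are uniformly softened across the whole image. Every shape is tilted by the same angle and the image corners show triangular fill wedges — a whole-image rotation by a non-right angle.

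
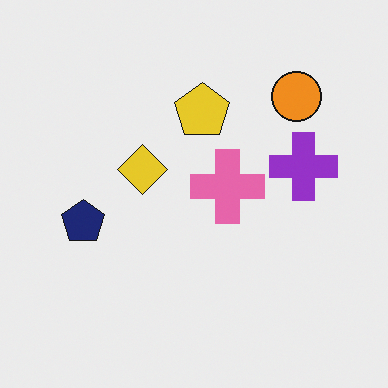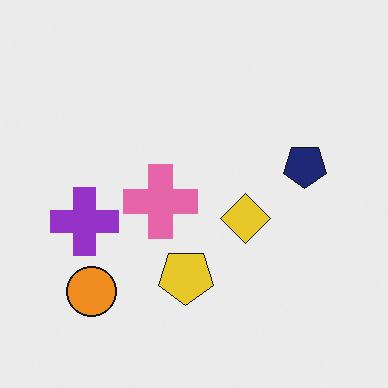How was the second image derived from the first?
The second image is the first rotated 180°.

The orange circle sits in the top-right of the first image and the bottom-left of the second — consistent with a whole-image 180° rotation.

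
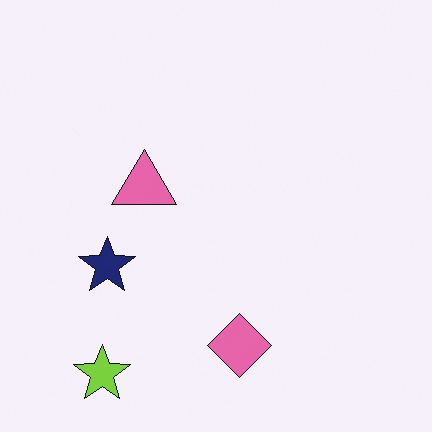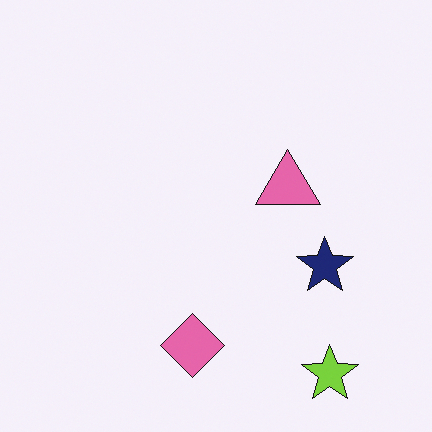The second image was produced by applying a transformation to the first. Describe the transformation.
The second image is the first flipped horizontally (left ↔ right).

The lime star is in the bottom-left of the first image and the bottom-right of the second — shapes on opposite sides of the vertical midline have swapped in a mirror flip.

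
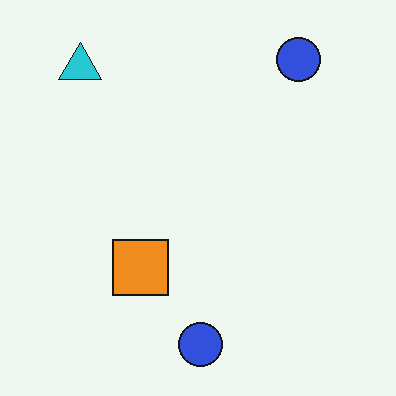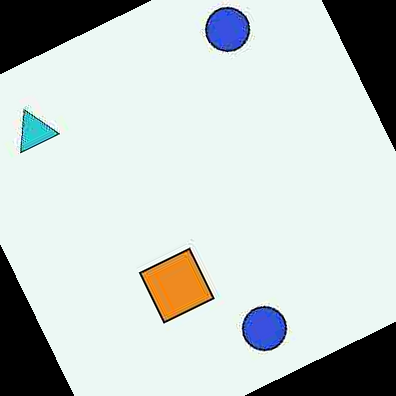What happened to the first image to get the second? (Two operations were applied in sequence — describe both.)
This is the original image heavily JPEG-compressed with obvious blocking artifacts, then rotated counter-clockwise by a clearly visible amount.

Blocky 8×8 compression artifacts appear around shape edges and the flat background shows ringing — characteristic JPEG degradation. Every shape is tilted by the same angle and the image corners show triangular fill wedges — a whole-image rotation by a non-right angle.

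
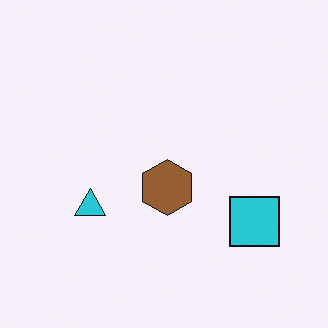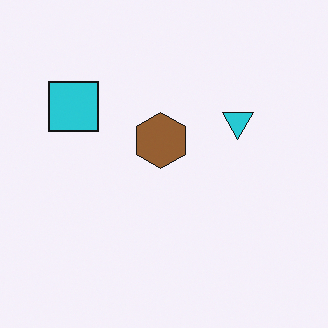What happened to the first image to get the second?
The image was rotated 180°.

The cyan square sits in the bottom-right of the first image and the top-left of the second — consistent with a whole-image 180° rotation.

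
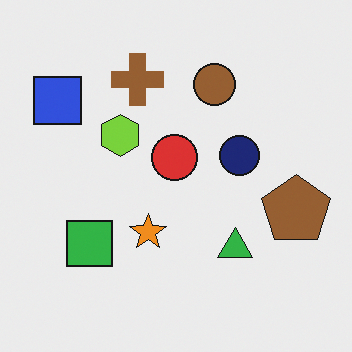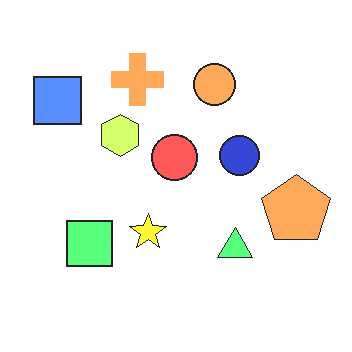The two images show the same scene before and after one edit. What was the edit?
The image was noticeably brightened.

Every pixel — background and shapes alike — is uniformly brightened.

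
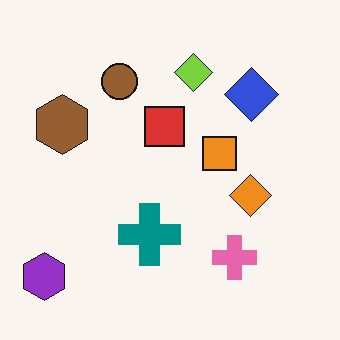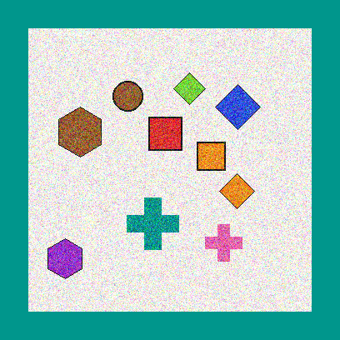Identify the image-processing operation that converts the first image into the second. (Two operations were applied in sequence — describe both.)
It was degraded with strong gaussian noise, then framed with a teal border.

Random speckle covers the whole image, including the flat background. A solid teal frame runs around the edge of the second image, with the content slightly shrunk inside it.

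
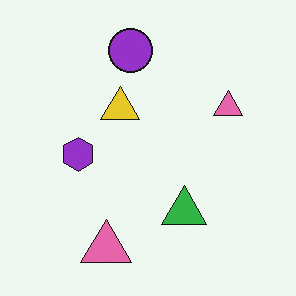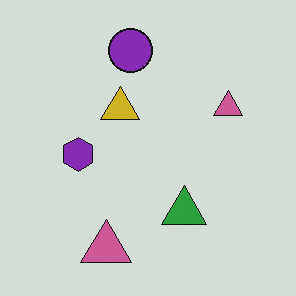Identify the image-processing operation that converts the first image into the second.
The transformation is: slightly darkened.

Every pixel — background and shapes alike — is uniformly darkened.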